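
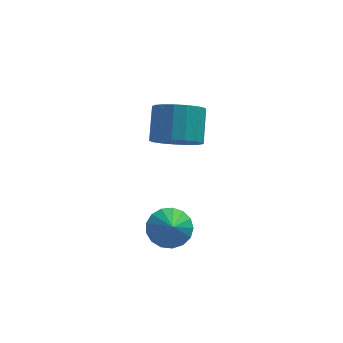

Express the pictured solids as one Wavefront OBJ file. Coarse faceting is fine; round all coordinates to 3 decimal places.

v -0.153 -3.581 -1.086
v 0.771 -3.543 -1.18
v -0.047 -4.319 -0.334
v 0.683 -3.238 -0.868
v 0.403 -3.011 -0.606
v -0.004 -2.915 -0.454
v -0.445 -2.971 -0.447
v -0.82 -3.167 -0.586
v -1.042 -3.458 -0.84
v -1.06 -3.777 -1.15
v -0.871 -4.051 -1.446
v -0.517 -4.217 -1.659
v -0.08 -4.237 -1.741
v 0.34 -4.107 -1.673
v 0.647 -3.857 -1.471
v 0.198 -2.086 2.854
v 1.232 -2.063 2.674
v 1.397 -0.891 3.765
v 0.362 -0.914 3.946
v 1.045 -1.732 2.346
v 1.21 -0.559 3.437
v 0.664 -1.481 2.134
v 0.829 -0.309 3.225
v 0.176 -1.369 2.088
v 0.341 -0.197 3.179
v -0.307 -1.422 2.217
v -0.142 -0.249 3.308
v -0.674 -1.626 2.492
v -0.509 -0.454 3.583
v -0.842 -1.936 2.85
v -0.677 -0.764 3.941
v -0.771 -2.28 3.21
v -0.606 -1.108 4.301
v -0.479 -2.58 3.487
v -0.314 -1.408 4.579
v -0.032 -2.767 3.62
v 0.133 -1.595 4.712
v 0.468 -2.798 3.578
v 0.633 -1.625 4.669
v 0.906 -2.665 3.369
v 1.071 -1.493 4.461
v 1.181 -2.4 3.043
v 1.346 -1.228 4.134
f 2 1 4
f 2 4 3
f 4 1 5
f 4 5 3
f 5 1 6
f 5 6 3
f 6 1 7
f 6 7 3
f 7 1 8
f 7 8 3
f 8 1 9
f 8 9 3
f 9 1 10
f 9 10 3
f 10 1 11
f 10 11 3
f 11 1 12
f 11 12 3
f 12 1 13
f 12 13 3
f 13 1 14
f 13 14 3
f 14 1 15
f 14 15 3
f 15 1 2
f 15 2 3
f 17 16 20
f 17 20 18
f 18 20 21
f 18 21 19
f 20 16 22
f 20 22 21
f 21 22 23
f 21 23 19
f 22 16 24
f 22 24 23
f 23 24 25
f 23 25 19
f 24 16 26
f 24 26 25
f 25 26 27
f 25 27 19
f 26 16 28
f 26 28 27
f 27 28 29
f 27 29 19
f 28 16 30
f 28 30 29
f 29 30 31
f 29 31 19
f 30 16 32
f 30 32 31
f 31 32 33
f 31 33 19
f 32 16 34
f 32 34 33
f 33 34 35
f 33 35 19
f 34 16 36
f 34 36 35
f 35 36 37
f 35 37 19
f 36 16 38
f 36 38 37
f 37 38 39
f 37 39 19
f 38 16 40
f 38 40 39
f 39 40 41
f 39 41 19
f 40 16 42
f 40 42 41
f 41 42 43
f 41 43 19
f 42 16 17
f 42 17 43
f 43 17 18
f 43 18 19



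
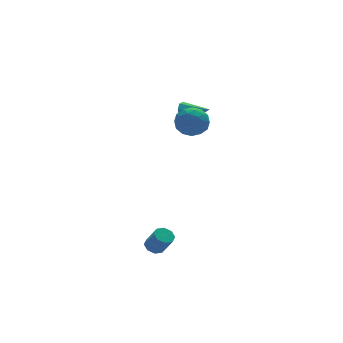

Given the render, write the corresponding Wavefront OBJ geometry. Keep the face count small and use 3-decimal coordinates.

v 0.061 0.765 2.362
v 0.891 0.635 2.725
v -0.271 -0.655 2.615
v 0.559 -0.785 2.978
v -0.057 -0.268 3.416
v 0.149 0.609 3.259
v 0.471 -0.629 2.081
v 0.677 0.248 1.924
v 1.144 -0.226 2.551
v 0.818 -0.003 3.376
v -0.198 -0.017 1.964
v -0.524 0.206 2.789
v 0.505 0.825 2.522
v 0.115 -0.845 2.818
v -0.247 -0.541 3.076
v 0.241 -0.617 3.289
v 0.069 0.809 2.836
v 0.557 0.733 3.049
v -0 0.202 3.455
v 0.063 -0.753 2.291
v 0.551 -0.829 2.504
v 0.379 0.597 2.051
v 0.867 0.521 2.264
v 0.62 -0.222 1.885
v 1.142 0.242 2.633
v 0.946 -0.593 2.781
v 0.895 -0.501 2.254
v 1.016 0.015 2.162
v 0.95 0.373 3.118
v 0.755 -0.462 3.266
v 0.393 -0.158 3.523
v 0.514 0.358 3.432
v 1.099 -0.133 3.015
v -0.135 0.442 2.074
v -0.33 -0.393 2.222
v 0.106 -0.378 1.908
v 0.227 0.138 1.817
v -0.326 0.573 2.559
v -0.522 -0.262 2.707
v -0.396 -0.035 3.178
v -0.275 0.481 3.086
v -0.479 0.113 2.325
v 1.599 3.423 1.587
v 1.991 3.53 1.029
v 2.501 2.437 2.033
v 2.128 3.814 1.38
v 2.018 3.916 1.827
v 1.711 3.787 2.162
v 1.352 3.488 2.228
v 1.108 3.159 1.994
v 1.094 2.953 1.569
v 1.316 2.968 1.152
v 1.67 3.196 0.939
v -2.546 -1.788 -4.291
v -2.052 -1.891 -4.482
v -1.799 -2.495 -3.5
v -2.294 -2.392 -3.309
v -2.067 -1.541 -4.262
v -1.814 -2.145 -3.281
v -2.363 -1.336 -4.06
v -2.11 -1.94 -3.078
v -2.766 -1.395 -3.993
v -2.514 -1.999 -3.011
v -3.041 -1.685 -4.1
v -2.788 -2.289 -3.118
v -3.026 -2.035 -4.319
v -2.773 -2.639 -3.338
v -2.73 -2.24 -4.522
v -2.477 -2.844 -3.54
v -2.326 -2.181 -4.589
v -2.074 -2.785 -3.607
f 1 38 17
f 38 12 41
f 17 41 6
f 38 41 17
f 1 17 13
f 17 6 18
f 13 18 2
f 17 18 13
f 1 13 22
f 13 2 23
f 22 23 8
f 13 23 22
f 1 22 34
f 22 8 37
f 34 37 11
f 22 37 34
f 1 34 38
f 34 11 42
f 38 42 12
f 34 42 38
f 2 18 29
f 18 6 32
f 29 32 10
f 18 32 29
f 6 41 19
f 41 12 40
f 19 40 5
f 41 40 19
f 12 42 39
f 42 11 35
f 39 35 3
f 42 35 39
f 11 37 36
f 37 8 24
f 36 24 7
f 37 24 36
f 8 23 28
f 23 2 25
f 28 25 9
f 23 25 28
f 4 30 16
f 30 10 31
f 16 31 5
f 30 31 16
f 4 16 14
f 16 5 15
f 14 15 3
f 16 15 14
f 4 14 21
f 14 3 20
f 21 20 7
f 14 20 21
f 4 21 26
f 21 7 27
f 26 27 9
f 21 27 26
f 4 26 30
f 26 9 33
f 30 33 10
f 26 33 30
f 5 31 19
f 31 10 32
f 19 32 6
f 31 32 19
f 3 15 39
f 15 5 40
f 39 40 12
f 15 40 39
f 7 20 36
f 20 3 35
f 36 35 11
f 20 35 36
f 9 27 28
f 27 7 24
f 28 24 8
f 27 24 28
f 10 33 29
f 33 9 25
f 29 25 2
f 33 25 29
f 44 43 46
f 44 46 45
f 46 43 47
f 46 47 45
f 47 43 48
f 47 48 45
f 48 43 49
f 48 49 45
f 49 43 50
f 49 50 45
f 50 43 51
f 50 51 45
f 51 43 52
f 51 52 45
f 52 43 53
f 52 53 45
f 53 43 44
f 53 44 45
f 55 54 58
f 55 58 56
f 56 58 59
f 56 59 57
f 58 54 60
f 58 60 59
f 59 60 61
f 59 61 57
f 60 54 62
f 60 62 61
f 61 62 63
f 61 63 57
f 62 54 64
f 62 64 63
f 63 64 65
f 63 65 57
f 64 54 66
f 64 66 65
f 65 66 67
f 65 67 57
f 66 54 68
f 66 68 67
f 67 68 69
f 67 69 57
f 68 54 70
f 68 70 69
f 69 70 71
f 69 71 57
f 70 54 55
f 70 55 71
f 71 55 56
f 71 56 57



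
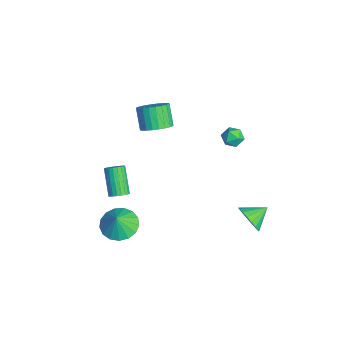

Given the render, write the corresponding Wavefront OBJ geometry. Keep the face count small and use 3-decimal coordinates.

v -0.479 2.872 2.267
v 0.091 2.642 2.125
v -0.891 2.318 1.515
v -0.321 2.088 1.373
v -0.602 1.923 1.913
v -0.347 2.265 2.378
v -0.453 2.695 1.262
v -0.198 3.037 1.727
v 0.107 2.532 1.503
v 0.015 2.055 1.906
v -0.815 2.905 1.734
v -0.907 2.428 2.137
v -3.233 -0.73 0.556
v -2.751 -0.137 0.95
v -3.585 -0.156 1.998
v -4.067 -0.75 1.604
v -2.968 0.056 0.781
v -3.802 0.037 1.83
v -3.225 0.129 0.578
v -4.059 0.11 1.627
v -3.483 0.072 0.372
v -4.317 0.052 1.42
v -3.703 -0.108 0.193
v -4.537 -0.127 1.242
v -3.852 -0.383 0.07
v -4.686 -0.402 1.119
v -3.906 -0.71 0.021
v -4.74 -0.729 1.069
v -3.858 -1.041 0.053
v -4.692 -1.06 1.102
v -3.715 -1.324 0.162
v -4.549 -1.343 1.21
v -3.498 -1.517 0.33
v -4.332 -1.536 1.379
v -3.241 -1.59 0.533
v -4.075 -1.609 1.582
v -2.983 -1.532 0.74
v -3.817 -1.552 1.788
v -2.763 -1.353 0.918
v -3.597 -1.372 1.967
v -2.614 -1.078 1.041
v -3.448 -1.097 2.09
v -2.56 -0.751 1.091
v -3.394 -0.77 2.139
v -2.608 -0.42 1.058
v -3.442 -0.439 2.107
v -0.091 -3.37 -3.833
v 0.819 -3.562 -4.227
v 0.291 -3.59 -2.847
v 0.834 -3.09 -4.128
v 0.636 -2.681 -3.961
v 0.273 -2.43 -3.765
v -0.174 -2.395 -3.584
v -0.602 -2.583 -3.461
v -0.913 -2.952 -3.422
v -1.035 -3.416 -3.478
v -0.941 -3.87 -3.616
v -0.652 -4.209 -3.803
v -0.234 -4.357 -3.997
v 0.216 -4.278 -4.153
v 0.596 -3.991 -4.237
v -0.222 -3.316 -1.481
v 0.117 -3.055 -1.169
v -0.998 -3.043 0.033
v -1.338 -3.304 -0.279
v 0.011 -2.89 -1.269
v -1.105 -2.878 -0.067
v -0.136 -2.798 -1.406
v -1.251 -2.787 -0.204
v -0.297 -2.797 -1.556
v -1.413 -2.785 -0.354
v -0.446 -2.885 -1.693
v -1.561 -2.873 -0.491
v -0.556 -3.047 -1.793
v -1.671 -3.035 -0.591
v -0.608 -3.256 -1.84
v -1.723 -3.244 -0.637
v -0.594 -3.476 -1.824
v -1.709 -3.464 -0.622
v -0.515 -3.667 -1.749
v -1.63 -3.655 -0.547
v -0.386 -3.798 -1.628
v -1.501 -3.786 -0.426
v -0.228 -3.846 -1.481
v -1.343 -3.834 -0.279
v -0.07 -3.802 -1.335
v -1.185 -3.79 -0.132
v 0.063 -3.674 -1.213
v -1.053 -3.662 -0.011
v 0.145 -3.484 -1.138
v -0.97 -3.472 0.064
v 0.165 -3.265 -1.123
v -0.951 -3.253 0.08
v 1.017 3.025 -3.828
v 1.438 2.816 -3.108
v 0.723 4.075 -3.352
v 1.708 2.987 -3.319
v 1.842 3.165 -3.63
v 1.811 3.316 -3.981
v 1.624 3.409 -4.301
v 1.316 3.426 -4.528
v 0.949 3.363 -4.616
v 0.595 3.234 -4.548
v 0.325 3.063 -4.338
v 0.191 2.885 -4.026
v 0.222 2.734 -3.676
v 0.409 2.641 -3.355
v 0.717 2.624 -3.129
v 1.084 2.687 -3.04
f 1 12 6
f 1 6 2
f 1 2 8
f 1 8 11
f 1 11 12
f 2 6 10
f 6 12 5
f 12 11 3
f 11 8 7
f 8 2 9
f 4 10 5
f 4 5 3
f 4 3 7
f 4 7 9
f 4 9 10
f 5 10 6
f 3 5 12
f 7 3 11
f 9 7 8
f 10 9 2
f 14 13 17
f 14 17 15
f 15 17 18
f 15 18 16
f 17 13 19
f 17 19 18
f 18 19 20
f 18 20 16
f 19 13 21
f 19 21 20
f 20 21 22
f 20 22 16
f 21 13 23
f 21 23 22
f 22 23 24
f 22 24 16
f 23 13 25
f 23 25 24
f 24 25 26
f 24 26 16
f 25 13 27
f 25 27 26
f 26 27 28
f 26 28 16
f 27 13 29
f 27 29 28
f 28 29 30
f 28 30 16
f 29 13 31
f 29 31 30
f 30 31 32
f 30 32 16
f 31 13 33
f 31 33 32
f 32 33 34
f 32 34 16
f 33 13 35
f 33 35 34
f 34 35 36
f 34 36 16
f 35 13 37
f 35 37 36
f 36 37 38
f 36 38 16
f 37 13 39
f 37 39 38
f 38 39 40
f 38 40 16
f 39 13 41
f 39 41 40
f 40 41 42
f 40 42 16
f 41 13 43
f 41 43 42
f 42 43 44
f 42 44 16
f 43 13 45
f 43 45 44
f 44 45 46
f 44 46 16
f 45 13 14
f 45 14 46
f 46 14 15
f 46 15 16
f 48 47 50
f 48 50 49
f 50 47 51
f 50 51 49
f 51 47 52
f 51 52 49
f 52 47 53
f 52 53 49
f 53 47 54
f 53 54 49
f 54 47 55
f 54 55 49
f 55 47 56
f 55 56 49
f 56 47 57
f 56 57 49
f 57 47 58
f 57 58 49
f 58 47 59
f 58 59 49
f 59 47 60
f 59 60 49
f 60 47 61
f 60 61 49
f 61 47 48
f 61 48 49
f 63 62 66
f 63 66 64
f 64 66 67
f 64 67 65
f 66 62 68
f 66 68 67
f 67 68 69
f 67 69 65
f 68 62 70
f 68 70 69
f 69 70 71
f 69 71 65
f 70 62 72
f 70 72 71
f 71 72 73
f 71 73 65
f 72 62 74
f 72 74 73
f 73 74 75
f 73 75 65
f 74 62 76
f 74 76 75
f 75 76 77
f 75 77 65
f 76 62 78
f 76 78 77
f 77 78 79
f 77 79 65
f 78 62 80
f 78 80 79
f 79 80 81
f 79 81 65
f 80 62 82
f 80 82 81
f 81 82 83
f 81 83 65
f 82 62 84
f 82 84 83
f 83 84 85
f 83 85 65
f 84 62 86
f 84 86 85
f 85 86 87
f 85 87 65
f 86 62 88
f 86 88 87
f 87 88 89
f 87 89 65
f 88 62 90
f 88 90 89
f 89 90 91
f 89 91 65
f 90 62 92
f 90 92 91
f 91 92 93
f 91 93 65
f 92 62 63
f 92 63 93
f 93 63 64
f 93 64 65
f 95 94 97
f 95 97 96
f 97 94 98
f 97 98 96
f 98 94 99
f 98 99 96
f 99 94 100
f 99 100 96
f 100 94 101
f 100 101 96
f 101 94 102
f 101 102 96
f 102 94 103
f 102 103 96
f 103 94 104
f 103 104 96
f 104 94 105
f 104 105 96
f 105 94 106
f 105 106 96
f 106 94 107
f 106 107 96
f 107 94 108
f 107 108 96
f 108 94 109
f 108 109 96
f 109 94 95
f 109 95 96



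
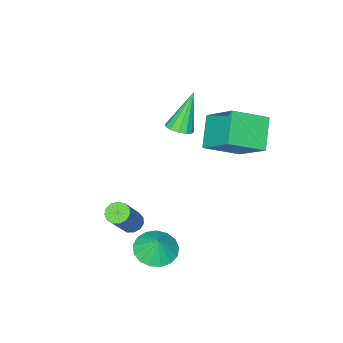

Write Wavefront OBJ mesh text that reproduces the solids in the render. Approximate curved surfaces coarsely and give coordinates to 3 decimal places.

v 3.075 -2.037 -4.136
v 3.498 -1.845 -4.484
v 4.667 -1.391 -2.812
v 4.245 -1.583 -2.464
v 3.307 -1.587 -4.42
v 4.476 -1.133 -2.748
v 3.042 -1.473 -4.266
v 4.212 -1.019 -2.594
v 2.788 -1.537 -4.071
v 3.958 -1.083 -2.399
v 2.625 -1.76 -3.896
v 3.795 -1.306 -2.225
v 2.605 -2.071 -3.798
v 3.775 -1.617 -2.126
v 2.735 -2.371 -3.807
v 3.904 -1.917 -2.135
v 2.972 -2.565 -3.92
v 4.141 -2.111 -2.248
v 3.242 -2.591 -4.102
v 4.412 -2.137 -2.43
v 3.459 -2.442 -4.295
v 4.629 -1.988 -2.623
v 3.555 -2.163 -4.437
v 4.724 -1.709 -2.765
v 3.729 0.338 -3.956
v 4.7 0.411 -4.184
v 3.931 0.742 -2.964
v 4.518 0.833 -4.319
v 4.156 1.141 -4.371
v 3.696 1.266 -4.327
v 3.243 1.178 -4.199
v 2.902 0.897 -4.015
v 2.75 0.489 -3.817
v 2.822 0.045 -3.652
v 3.102 -0.331 -3.555
v 3.526 -0.554 -3.551
v 3.996 -0.572 -3.639
v 4.405 -0.383 -3.8
v 4.659 -0.028 -3.997
v -1.141 -3.571 -0.982
v -0.588 -3.871 -0.722
v -2.119 -3.689 0.962
v -0.539 -3.494 -0.675
v -0.68 -3.142 -0.725
v -0.968 -2.926 -0.856
v -1.31 -2.914 -1.028
v -1.599 -3.112 -1.185
v -1.742 -3.455 -1.278
v -1.694 -3.835 -1.277
v -1.47 -4.131 -1.182
v -1.142 -4.25 -1.024
v -0.813 -4.153 -0.853
v -0.8 -1.417 1.44
v -0.706 0.266 2.808
v -2.325 -0.662 0.617
v -2.231 1.02 1.984
v 0.231 -0.56 0.316
v 0.325 1.122 1.683
v -1.294 0.194 -0.508
v -1.2 1.877 0.86
f 2 1 5
f 2 5 3
f 3 5 6
f 3 6 4
f 5 1 7
f 5 7 6
f 6 7 8
f 6 8 4
f 7 1 9
f 7 9 8
f 8 9 10
f 8 10 4
f 9 1 11
f 9 11 10
f 10 11 12
f 10 12 4
f 11 1 13
f 11 13 12
f 12 13 14
f 12 14 4
f 13 1 15
f 13 15 14
f 14 15 16
f 14 16 4
f 15 1 17
f 15 17 16
f 16 17 18
f 16 18 4
f 17 1 19
f 17 19 18
f 18 19 20
f 18 20 4
f 19 1 21
f 19 21 20
f 20 21 22
f 20 22 4
f 21 1 23
f 21 23 22
f 22 23 24
f 22 24 4
f 23 1 2
f 23 2 24
f 24 2 3
f 24 3 4
f 26 25 28
f 26 28 27
f 28 25 29
f 28 29 27
f 29 25 30
f 29 30 27
f 30 25 31
f 30 31 27
f 31 25 32
f 31 32 27
f 32 25 33
f 32 33 27
f 33 25 34
f 33 34 27
f 34 25 35
f 34 35 27
f 35 25 36
f 35 36 27
f 36 25 37
f 36 37 27
f 37 25 38
f 37 38 27
f 38 25 39
f 38 39 27
f 39 25 26
f 39 26 27
f 41 40 43
f 41 43 42
f 43 40 44
f 43 44 42
f 44 40 45
f 44 45 42
f 45 40 46
f 45 46 42
f 46 40 47
f 46 47 42
f 47 40 48
f 47 48 42
f 48 40 49
f 48 49 42
f 49 40 50
f 49 50 42
f 50 40 51
f 50 51 42
f 51 40 52
f 51 52 42
f 52 40 41
f 52 41 42
f 54 56 53
f 57 54 53
f 53 56 55
f 55 57 53
f 54 60 56
f 58 54 57
f 58 60 54
f 56 60 55
f 59 57 55
f 55 60 59
f 59 58 57
f 60 58 59



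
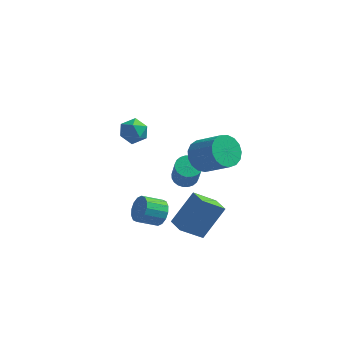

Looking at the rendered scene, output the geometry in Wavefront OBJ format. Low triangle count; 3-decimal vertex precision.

v 0.908 -3.264 -2.547
v -0.219 -3.873 -1.461
v 0.296 -2.442 -2.721
v -0.831 -3.051 -1.634
v 1.891 -2.189 -0.926
v 0.764 -2.798 0.161
v 1.279 -1.367 -1.099
v 0.152 -1.976 -0.013
v 0.629 -2.011 3.19
v 1.317 -1.478 2.719
v 2.66 -2.135 3.94
v 1.971 -2.669 4.41
v 1.156 -1.184 3.055
v 2.499 -1.842 4.275
v 0.874 -1.08 3.421
v 2.217 -1.738 4.642
v 0.536 -1.19 3.735
v 1.879 -1.847 4.955
v 0.219 -1.487 3.923
v 1.562 -2.145 5.143
v -0.004 -1.905 3.944
v 1.338 -2.562 5.164
v -0.082 -2.347 3.791
v 1.26 -3.004 5.012
v 0.002 -2.712 3.501
v 1.345 -3.369 4.722
v 0.231 -2.916 3.14
v 1.573 -3.574 4.36
v 0.55 -2.913 2.79
v 1.893 -3.571 4.011
v 0.887 -2.704 2.532
v 2.23 -3.362 3.752
v 1.166 -2.336 2.424
v 2.508 -2.994 3.644
v 1.321 -1.893 2.492
v 2.663 -2.551 3.712
v -1.1 2.87 -3.342
v -0.408 3.184 -3.339
v -0.108 2.504 -1.754
v -0.8 2.19 -1.758
v -0.57 3.399 -3.216
v -0.27 2.72 -1.631
v -0.813 3.534 -3.112
v -0.513 2.855 -1.527
v -1.099 3.568 -3.043
v -0.8 2.889 -1.458
v -1.386 3.496 -3.02
v -1.086 2.816 -1.435
v -1.629 3.328 -3.046
v -1.329 2.649 -1.461
v -1.791 3.09 -3.117
v -1.492 2.411 -1.532
v -1.849 2.819 -3.223
v -1.549 2.14 -1.638
v -1.792 2.556 -3.346
v -1.492 1.876 -1.761
v -1.63 2.34 -3.469
v -1.33 1.661 -1.884
v -1.387 2.205 -3.573
v -1.087 1.526 -1.988
v -1.1 2.171 -3.642
v -0.801 1.492 -2.057
v -0.814 2.244 -3.665
v -0.514 1.564 -2.08
v -0.571 2.411 -3.639
v -0.271 1.732 -2.054
v -0.408 2.649 -3.568
v -0.109 1.97 -1.983
v -0.351 2.92 -3.462
v -0.051 2.241 -1.877
v -3.92 3.225 1.046
v -3.492 3.376 0.276
v -4.328 1.924 0.564
v -3.9 2.075 -0.206
v -3.435 1.957 0.548
v -3.183 2.761 0.846
v -4.637 2.539 -0.006
v -4.385 3.343 0.292
v -3.935 2.952 -0.374
v -3.192 2.592 -0.032
v -4.628 2.708 0.872
v -3.885 2.348 1.214
v -1.278 -3.65 -0.377
v -0.857 -3.68 0.302
v -1.881 -4.139 0.917
v -2.302 -4.11 0.237
v -1.028 -3.303 0.299
v -2.052 -3.762 0.913
v -1.266 -3.019 0.114
v -2.291 -3.478 0.729
v -1.508 -2.904 -0.203
v -2.532 -3.364 0.412
v -1.687 -2.989 -0.566
v -2.712 -3.449 0.049
v -1.757 -3.252 -0.878
v -2.782 -3.711 -0.264
v -1.699 -3.621 -1.057
v -2.723 -4.08 -0.442
v -1.528 -3.998 -1.053
v -2.552 -4.457 -0.439
v -1.289 -4.282 -0.869
v -2.314 -4.741 -0.254
v -1.048 -4.396 -0.552
v -2.072 -4.856 0.063
v -0.868 -4.311 -0.189
v -1.893 -4.771 0.426
v -0.798 -4.049 0.124
v -1.823 -4.508 0.738
f 2 4 1
f 5 2 1
f 1 4 3
f 3 5 1
f 2 8 4
f 6 2 5
f 6 8 2
f 4 8 3
f 7 5 3
f 3 8 7
f 7 6 5
f 8 6 7
f 10 9 13
f 10 13 11
f 11 13 14
f 11 14 12
f 13 9 15
f 13 15 14
f 14 15 16
f 14 16 12
f 15 9 17
f 15 17 16
f 16 17 18
f 16 18 12
f 17 9 19
f 17 19 18
f 18 19 20
f 18 20 12
f 19 9 21
f 19 21 20
f 20 21 22
f 20 22 12
f 21 9 23
f 21 23 22
f 22 23 24
f 22 24 12
f 23 9 25
f 23 25 24
f 24 25 26
f 24 26 12
f 25 9 27
f 25 27 26
f 26 27 28
f 26 28 12
f 27 9 29
f 27 29 28
f 28 29 30
f 28 30 12
f 29 9 31
f 29 31 30
f 30 31 32
f 30 32 12
f 31 9 33
f 31 33 32
f 32 33 34
f 32 34 12
f 33 9 35
f 33 35 34
f 34 35 36
f 34 36 12
f 35 9 10
f 35 10 36
f 36 10 11
f 36 11 12
f 38 37 41
f 38 41 39
f 39 41 42
f 39 42 40
f 41 37 43
f 41 43 42
f 42 43 44
f 42 44 40
f 43 37 45
f 43 45 44
f 44 45 46
f 44 46 40
f 45 37 47
f 45 47 46
f 46 47 48
f 46 48 40
f 47 37 49
f 47 49 48
f 48 49 50
f 48 50 40
f 49 37 51
f 49 51 50
f 50 51 52
f 50 52 40
f 51 37 53
f 51 53 52
f 52 53 54
f 52 54 40
f 53 37 55
f 53 55 54
f 54 55 56
f 54 56 40
f 55 37 57
f 55 57 56
f 56 57 58
f 56 58 40
f 57 37 59
f 57 59 58
f 58 59 60
f 58 60 40
f 59 37 61
f 59 61 60
f 60 61 62
f 60 62 40
f 61 37 63
f 61 63 62
f 62 63 64
f 62 64 40
f 63 37 65
f 63 65 64
f 64 65 66
f 64 66 40
f 65 37 67
f 65 67 66
f 66 67 68
f 66 68 40
f 67 37 69
f 67 69 68
f 68 69 70
f 68 70 40
f 69 37 38
f 69 38 70
f 70 38 39
f 70 39 40
f 71 82 76
f 71 76 72
f 71 72 78
f 71 78 81
f 71 81 82
f 72 76 80
f 76 82 75
f 82 81 73
f 81 78 77
f 78 72 79
f 74 80 75
f 74 75 73
f 74 73 77
f 74 77 79
f 74 79 80
f 75 80 76
f 73 75 82
f 77 73 81
f 79 77 78
f 80 79 72
f 84 83 87
f 84 87 85
f 85 87 88
f 85 88 86
f 87 83 89
f 87 89 88
f 88 89 90
f 88 90 86
f 89 83 91
f 89 91 90
f 90 91 92
f 90 92 86
f 91 83 93
f 91 93 92
f 92 93 94
f 92 94 86
f 93 83 95
f 93 95 94
f 94 95 96
f 94 96 86
f 95 83 97
f 95 97 96
f 96 97 98
f 96 98 86
f 97 83 99
f 97 99 98
f 98 99 100
f 98 100 86
f 99 83 101
f 99 101 100
f 100 101 102
f 100 102 86
f 101 83 103
f 101 103 102
f 102 103 104
f 102 104 86
f 103 83 105
f 103 105 104
f 104 105 106
f 104 106 86
f 105 83 107
f 105 107 106
f 106 107 108
f 106 108 86
f 107 83 84
f 107 84 108
f 108 84 85
f 108 85 86



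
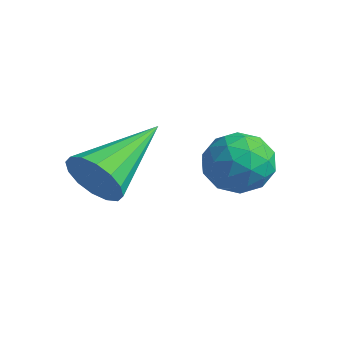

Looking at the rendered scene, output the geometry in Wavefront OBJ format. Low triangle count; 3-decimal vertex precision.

v 3.146 -0.068 -1.849
v 3.906 0.124 -1.515
v 3.214 -1.324 -1.285
v 3.974 -1.132 -0.951
v 3.272 -0.75 -0.658
v 3.229 0.026 -1.007
v 3.891 -1.226 -1.793
v 3.848 -0.45 -2.142
v 4.366 -0.592 -1.481
v 3.983 -0.298 -0.779
v 3.137 -0.902 -2.021
v 2.754 -0.608 -1.319
v 3.52 0.138 -1.731
v 3.6 -1.338 -1.069
v 3.187 -1.113 -0.896
v 3.634 -1.001 -0.7
v 3.122 0.081 -1.433
v 3.569 0.193 -1.236
v 3.196 -0.32 -0.733
v 3.551 -1.393 -1.564
v 3.998 -1.281 -1.367
v 3.486 -0.199 -2.1
v 3.933 -0.087 -1.904
v 3.924 -0.88 -2.067
v 4.237 -0.17 -1.515
v 4.277 -0.908 -1.183
v 4.228 -0.963 -1.679
v 4.203 -0.507 -1.883
v 4.012 0.003 -1.103
v 4.052 -0.735 -0.771
v 3.639 -0.511 -0.599
v 3.614 -0.054 -0.804
v 4.282 -0.418 -1.082
v 3.068 -0.465 -2.029
v 3.108 -1.203 -1.697
v 3.506 -1.146 -1.996
v 3.481 -0.689 -2.201
v 2.843 -0.292 -1.617
v 2.883 -1.03 -1.285
v 2.917 -0.693 -0.917
v 2.892 -0.237 -1.121
v 2.838 -0.782 -1.718
v 1.757 -3.061 -1.781
v 2.104 -3.254 -1.098
v 1.423 -1.039 -1.039
v 2.408 -3.117 -1.336
v 2.536 -2.965 -1.693
v 2.456 -2.838 -2.073
v 2.189 -2.772 -2.375
v 1.806 -2.783 -2.518
v 1.41 -2.868 -2.464
v 1.107 -3.006 -2.226
v 0.978 -3.158 -1.869
v 1.058 -3.284 -1.488
v 1.325 -3.351 -1.186
v 1.708 -3.34 -1.043
f 1 38 17
f 38 12 41
f 17 41 6
f 38 41 17
f 1 17 13
f 17 6 18
f 13 18 2
f 17 18 13
f 1 13 22
f 13 2 23
f 22 23 8
f 13 23 22
f 1 22 34
f 22 8 37
f 34 37 11
f 22 37 34
f 1 34 38
f 34 11 42
f 38 42 12
f 34 42 38
f 2 18 29
f 18 6 32
f 29 32 10
f 18 32 29
f 6 41 19
f 41 12 40
f 19 40 5
f 41 40 19
f 12 42 39
f 42 11 35
f 39 35 3
f 42 35 39
f 11 37 36
f 37 8 24
f 36 24 7
f 37 24 36
f 8 23 28
f 23 2 25
f 28 25 9
f 23 25 28
f 4 30 16
f 30 10 31
f 16 31 5
f 30 31 16
f 4 16 14
f 16 5 15
f 14 15 3
f 16 15 14
f 4 14 21
f 14 3 20
f 21 20 7
f 14 20 21
f 4 21 26
f 21 7 27
f 26 27 9
f 21 27 26
f 4 26 30
f 26 9 33
f 30 33 10
f 26 33 30
f 5 31 19
f 31 10 32
f 19 32 6
f 31 32 19
f 3 15 39
f 15 5 40
f 39 40 12
f 15 40 39
f 7 20 36
f 20 3 35
f 36 35 11
f 20 35 36
f 9 27 28
f 27 7 24
f 28 24 8
f 27 24 28
f 10 33 29
f 33 9 25
f 29 25 2
f 33 25 29
f 44 43 46
f 44 46 45
f 46 43 47
f 46 47 45
f 47 43 48
f 47 48 45
f 48 43 49
f 48 49 45
f 49 43 50
f 49 50 45
f 50 43 51
f 50 51 45
f 51 43 52
f 51 52 45
f 52 43 53
f 52 53 45
f 53 43 54
f 53 54 45
f 54 43 55
f 54 55 45
f 55 43 56
f 55 56 45
f 56 43 44
f 56 44 45



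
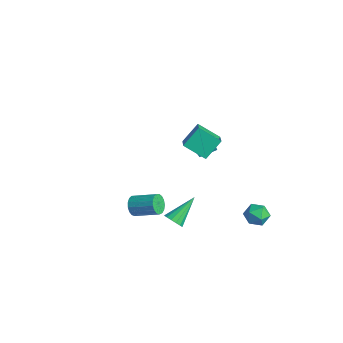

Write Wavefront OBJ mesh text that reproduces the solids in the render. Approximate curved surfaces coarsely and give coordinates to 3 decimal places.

v 1.343 -0.563 2.629
v 1.251 0.354 3.517
v 2.215 0.188 1.943
v 2.123 1.105 2.831
v 2.477 -1.185 3.389
v 2.385 -0.268 4.277
v 3.349 -0.434 2.703
v 3.257 0.483 3.591
v 2.585 2.807 -3.32
v 3.165 3.156 -3.608
v 3.315 2.144 -2.652
v 3.895 2.493 -2.94
v 3.437 2.851 -2.489
v 2.985 3.261 -2.902
v 3.495 2.039 -3.358
v 3.043 2.449 -3.771
v 3.727 2.682 -3.632
v 3.692 3.184 -3.094
v 2.788 2.116 -3.166
v 2.753 2.618 -2.628
v 1.552 -1.211 -3.227
v 1.813 -1.485 -2.787
v 1.248 0.191 -2.173
v 2.032 -1.334 -2.926
v 2.122 -1.149 -3.145
v 2.06 -0.982 -3.386
v 1.861 -0.875 -3.584
v 1.58 -0.859 -3.687
v 1.29 -0.937 -3.666
v 1.071 -1.089 -3.528
v 0.981 -1.273 -3.309
v 1.043 -1.441 -3.068
v 1.242 -1.547 -2.869
v 1.524 -1.563 -2.767
v -2.799 2.648 -2.269
v -2.982 2.28 -1.346
v -2.525 3.55 -1.854
v -2.709 3.182 -0.932
v -1.871 2.338 -2.208
v -2.055 1.97 -1.286
v -1.598 3.24 -1.794
v -1.781 2.872 -0.871
v 3.201 -4.32 0.725
v 3.562 -4.475 0.298
v 4.519 -3.655 0.808
v 4.159 -3.5 1.235
v 3.428 -4.255 0.195
v 4.385 -3.434 0.705
v 3.242 -4.049 0.214
v 4.199 -3.229 0.724
v 3.047 -3.906 0.349
v 4.004 -3.086 0.859
v 2.887 -3.858 0.571
v 3.844 -3.037 1.081
v 2.799 -3.915 0.828
v 3.757 -3.095 1.338
v 2.804 -4.065 1.062
v 3.761 -3.245 1.572
v 2.899 -4.274 1.218
v 3.856 -3.454 1.728
v 3.064 -4.493 1.261
v 4.021 -3.673 1.771
v 3.26 -4.673 1.182
v 4.217 -3.852 1.692
v 3.443 -4.772 0.998
v 4.4 -3.951 1.508
v 3.57 -4.767 0.751
v 4.528 -3.947 1.261
v 3.613 -4.66 0.498
v 4.571 -3.84 1.008
f 2 4 1
f 5 2 1
f 1 4 3
f 3 5 1
f 2 8 4
f 6 2 5
f 6 8 2
f 4 8 3
f 7 5 3
f 3 8 7
f 7 6 5
f 8 6 7
f 9 20 14
f 9 14 10
f 9 10 16
f 9 16 19
f 9 19 20
f 10 14 18
f 14 20 13
f 20 19 11
f 19 16 15
f 16 10 17
f 12 18 13
f 12 13 11
f 12 11 15
f 12 15 17
f 12 17 18
f 13 18 14
f 11 13 20
f 15 11 19
f 17 15 16
f 18 17 10
f 22 21 24
f 22 24 23
f 24 21 25
f 24 25 23
f 25 21 26
f 25 26 23
f 26 21 27
f 26 27 23
f 27 21 28
f 27 28 23
f 28 21 29
f 28 29 23
f 29 21 30
f 29 30 23
f 30 21 31
f 30 31 23
f 31 21 32
f 31 32 23
f 32 21 33
f 32 33 23
f 33 21 34
f 33 34 23
f 34 21 22
f 34 22 23
f 36 38 35
f 39 36 35
f 35 38 37
f 37 39 35
f 36 42 38
f 40 36 39
f 40 42 36
f 38 42 37
f 41 39 37
f 37 42 41
f 41 40 39
f 42 40 41
f 44 43 47
f 44 47 45
f 45 47 48
f 45 48 46
f 47 43 49
f 47 49 48
f 48 49 50
f 48 50 46
f 49 43 51
f 49 51 50
f 50 51 52
f 50 52 46
f 51 43 53
f 51 53 52
f 52 53 54
f 52 54 46
f 53 43 55
f 53 55 54
f 54 55 56
f 54 56 46
f 55 43 57
f 55 57 56
f 56 57 58
f 56 58 46
f 57 43 59
f 57 59 58
f 58 59 60
f 58 60 46
f 59 43 61
f 59 61 60
f 60 61 62
f 60 62 46
f 61 43 63
f 61 63 62
f 62 63 64
f 62 64 46
f 63 43 65
f 63 65 64
f 64 65 66
f 64 66 46
f 65 43 67
f 65 67 66
f 66 67 68
f 66 68 46
f 67 43 69
f 67 69 68
f 68 69 70
f 68 70 46
f 69 43 44
f 69 44 70
f 70 44 45
f 70 45 46



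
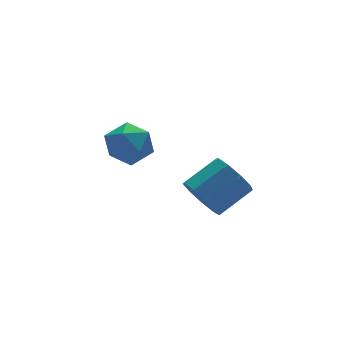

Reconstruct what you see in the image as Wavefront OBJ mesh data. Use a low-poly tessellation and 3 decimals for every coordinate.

v 1.245 2.665 1.823
v 2.313 2.678 2.32
v 1.867 1.422 0.52
v 2.935 1.435 1.017
v 2.027 0.944 1.584
v 1.642 1.712 2.389
v 2.538 2.388 0.451
v 2.153 3.156 1.256
v 3.111 2.507 1.472
v 2.796 1.614 2.173
v 1.384 2.486 0.667
v 1.069 1.593 1.368
v 2.936 -2.635 0.619
v 3.383 -3.356 -0.066
v 4.972 -3.245 0.857
v 4.524 -2.525 1.541
v 3.484 -2.663 -0.323
v 5.073 -2.553 0.6
v 3.329 -1.957 -0.139
v 4.917 -1.847 0.783
v 2.989 -1.569 0.399
v 4.578 -1.458 1.321
v 2.625 -1.679 1.04
v 4.213 -1.569 1.962
v 2.406 -2.237 1.484
v 3.994 -2.127 2.406
v 2.435 -2.981 1.523
v 4.023 -2.871 2.445
v 2.698 -3.563 1.139
v 4.287 -3.453 2.061
v 3.073 -3.711 0.512
v 4.661 -3.601 1.434
f 1 12 6
f 1 6 2
f 1 2 8
f 1 8 11
f 1 11 12
f 2 6 10
f 6 12 5
f 12 11 3
f 11 8 7
f 8 2 9
f 4 10 5
f 4 5 3
f 4 3 7
f 4 7 9
f 4 9 10
f 5 10 6
f 3 5 12
f 7 3 11
f 9 7 8
f 10 9 2
f 14 13 17
f 14 17 15
f 15 17 18
f 15 18 16
f 17 13 19
f 17 19 18
f 18 19 20
f 18 20 16
f 19 13 21
f 19 21 20
f 20 21 22
f 20 22 16
f 21 13 23
f 21 23 22
f 22 23 24
f 22 24 16
f 23 13 25
f 23 25 24
f 24 25 26
f 24 26 16
f 25 13 27
f 25 27 26
f 26 27 28
f 26 28 16
f 27 13 29
f 27 29 28
f 28 29 30
f 28 30 16
f 29 13 31
f 29 31 30
f 30 31 32
f 30 32 16
f 31 13 14
f 31 14 32
f 32 14 15
f 32 15 16



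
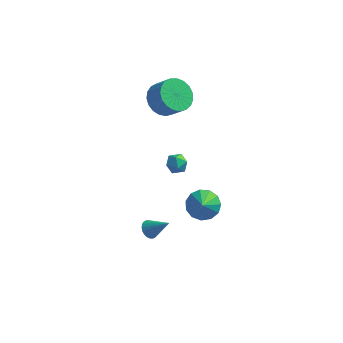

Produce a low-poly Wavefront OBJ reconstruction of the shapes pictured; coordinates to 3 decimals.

v -0.086 3.666 1.449
v 0.666 4.02 0.892
v 1.457 3.728 1.774
v 0.706 3.374 2.331
v 0.551 4.357 1.106
v 1.342 4.065 1.988
v 0.326 4.575 1.38
v 1.117 4.283 2.262
v 0.03 4.635 1.666
v 0.821 4.343 2.548
v -0.286 4.528 1.914
v 0.505 4.237 2.796
v -0.567 4.272 2.082
v 0.224 3.98 2.964
v -0.765 3.911 2.14
v 0.026 3.62 3.022
v -0.846 3.508 2.079
v -0.055 3.216 2.961
v -0.795 3.132 1.909
v -0.004 2.84 2.791
v -0.621 2.848 1.66
v 0.17 2.556 2.541
v -0.355 2.706 1.374
v 0.436 2.414 2.255
v -0.042 2.73 1.101
v 0.749 2.438 1.982
v 0.263 2.915 0.888
v 1.054 2.623 1.77
v 0.508 3.23 0.772
v 1.299 2.939 1.654
v 0.651 3.621 0.774
v 1.442 3.329 1.655
v 0.972 -3.112 -2.15
v 1.306 -2.878 -2.488
v 1.968 -3.208 -1.23
v 1.23 -2.714 -2.388
v 1.114 -2.611 -2.251
v 0.976 -2.584 -2.099
v 0.838 -2.637 -1.955
v 0.72 -2.763 -1.84
v 0.64 -2.941 -1.773
v 0.611 -3.146 -1.763
v 0.637 -3.345 -1.812
v 0.714 -3.509 -1.912
v 0.83 -3.612 -2.049
v 0.967 -3.639 -2.201
v 1.105 -3.586 -2.345
v 1.223 -3.461 -2.459
v 1.303 -3.282 -2.527
v 1.332 -3.077 -2.537
v 2.738 0.653 -3.732
v 3.611 0.868 -3.683
v 2.902 -0.233 -2.768
v 3.37 1.175 -3.359
v 2.928 1.317 -3.154
v 2.426 1.248 -3.133
v 2.023 0.99 -3.302
v 1.848 0.625 -3.607
v 1.955 0.27 -3.952
v 2.31 0.036 -4.228
v 2.802 -0.002 -4.346
v 3.274 0.168 -4.269
v 3.575 0.492 -4.022
v 1.039 2.998 -2.241
v 1.458 2.501 -2.282
v 0.382 2.499 -2.898
v 0.801 2.002 -2.939
v 0.482 2.114 -2.382
v 0.888 2.422 -1.976
v 0.952 2.578 -3.204
v 1.358 2.886 -2.798
v 1.404 2.241 -2.877
v 1.114 1.954 -2.369
v 0.726 3.046 -2.811
v 0.436 2.759 -2.303
f 2 1 5
f 2 5 3
f 3 5 6
f 3 6 4
f 5 1 7
f 5 7 6
f 6 7 8
f 6 8 4
f 7 1 9
f 7 9 8
f 8 9 10
f 8 10 4
f 9 1 11
f 9 11 10
f 10 11 12
f 10 12 4
f 11 1 13
f 11 13 12
f 12 13 14
f 12 14 4
f 13 1 15
f 13 15 14
f 14 15 16
f 14 16 4
f 15 1 17
f 15 17 16
f 16 17 18
f 16 18 4
f 17 1 19
f 17 19 18
f 18 19 20
f 18 20 4
f 19 1 21
f 19 21 20
f 20 21 22
f 20 22 4
f 21 1 23
f 21 23 22
f 22 23 24
f 22 24 4
f 23 1 25
f 23 25 24
f 24 25 26
f 24 26 4
f 25 1 27
f 25 27 26
f 26 27 28
f 26 28 4
f 27 1 29
f 27 29 28
f 28 29 30
f 28 30 4
f 29 1 31
f 29 31 30
f 30 31 32
f 30 32 4
f 31 1 2
f 31 2 32
f 32 2 3
f 32 3 4
f 34 33 36
f 34 36 35
f 36 33 37
f 36 37 35
f 37 33 38
f 37 38 35
f 38 33 39
f 38 39 35
f 39 33 40
f 39 40 35
f 40 33 41
f 40 41 35
f 41 33 42
f 41 42 35
f 42 33 43
f 42 43 35
f 43 33 44
f 43 44 35
f 44 33 45
f 44 45 35
f 45 33 46
f 45 46 35
f 46 33 47
f 46 47 35
f 47 33 48
f 47 48 35
f 48 33 49
f 48 49 35
f 49 33 50
f 49 50 35
f 50 33 34
f 50 34 35
f 52 51 54
f 52 54 53
f 54 51 55
f 54 55 53
f 55 51 56
f 55 56 53
f 56 51 57
f 56 57 53
f 57 51 58
f 57 58 53
f 58 51 59
f 58 59 53
f 59 51 60
f 59 60 53
f 60 51 61
f 60 61 53
f 61 51 62
f 61 62 53
f 62 51 63
f 62 63 53
f 63 51 52
f 63 52 53
f 64 75 69
f 64 69 65
f 64 65 71
f 64 71 74
f 64 74 75
f 65 69 73
f 69 75 68
f 75 74 66
f 74 71 70
f 71 65 72
f 67 73 68
f 67 68 66
f 67 66 70
f 67 70 72
f 67 72 73
f 68 73 69
f 66 68 75
f 70 66 74
f 72 70 71
f 73 72 65



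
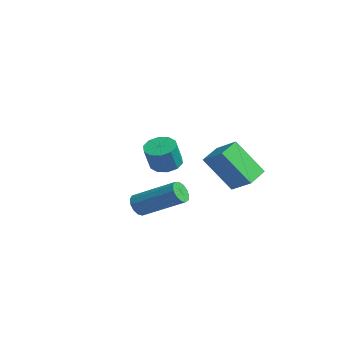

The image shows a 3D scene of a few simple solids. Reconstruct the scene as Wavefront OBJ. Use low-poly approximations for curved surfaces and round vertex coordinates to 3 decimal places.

v 0.803 1.51 4.043
v 1.778 1.877 4.659
v 1.434 2.495 2.458
v 2.409 2.862 3.073
v 1.351 0.618 3.707
v 2.326 0.985 4.322
v 1.982 1.603 2.121
v 2.957 1.97 2.737
v 1.834 -2.434 1.85
v 2.133 -2.388 1.391
v 3.445 -1.139 2.371
v 3.146 -1.186 2.83
v 1.923 -2.16 1.381
v 3.236 -0.912 2.362
v 1.685 -2.02 1.521
v 2.997 -0.771 2.501
v 1.494 -2.01 1.765
v 2.806 -0.762 2.745
v 1.411 -2.136 2.036
v 2.723 -0.887 3.016
v 1.462 -2.356 2.248
v 2.775 -1.107 3.228
v 1.631 -2.601 2.333
v 2.944 -1.352 3.314
v 1.865 -2.793 2.265
v 3.177 -1.544 3.246
v 2.089 -2.872 2.066
v 3.401 -1.623 3.046
v 2.231 -2.811 1.797
v 3.544 -1.562 2.778
v 2.248 -2.631 1.546
v 3.56 -1.382 2.526
v -2.558 0.805 2.254
v -1.932 0.578 1.956
v -1.555 0.108 3.108
v -2.182 0.335 3.406
v -1.87 0.999 2.108
v -1.493 0.529 3.26
v -2.071 1.345 2.315
v -1.694 0.875 3.467
v -2.459 1.485 2.499
v -2.082 1.015 3.651
v -2.884 1.366 2.59
v -2.507 0.895 3.741
v -3.185 1.032 2.552
v -2.808 0.562 3.704
v -3.247 0.611 2.4
v -2.87 0.141 3.552
v -3.046 0.265 2.193
v -2.669 -0.205 3.345
v -2.658 0.125 2.009
v -2.281 -0.345 3.161
v -2.233 0.245 1.919
v -1.856 -0.226 3.07
f 2 4 1
f 5 2 1
f 1 4 3
f 3 5 1
f 2 8 4
f 6 2 5
f 6 8 2
f 4 8 3
f 7 5 3
f 3 8 7
f 7 6 5
f 8 6 7
f 10 9 13
f 10 13 11
f 11 13 14
f 11 14 12
f 13 9 15
f 13 15 14
f 14 15 16
f 14 16 12
f 15 9 17
f 15 17 16
f 16 17 18
f 16 18 12
f 17 9 19
f 17 19 18
f 18 19 20
f 18 20 12
f 19 9 21
f 19 21 20
f 20 21 22
f 20 22 12
f 21 9 23
f 21 23 22
f 22 23 24
f 22 24 12
f 23 9 25
f 23 25 24
f 24 25 26
f 24 26 12
f 25 9 27
f 25 27 26
f 26 27 28
f 26 28 12
f 27 9 29
f 27 29 28
f 28 29 30
f 28 30 12
f 29 9 31
f 29 31 30
f 30 31 32
f 30 32 12
f 31 9 10
f 31 10 32
f 32 10 11
f 32 11 12
f 34 33 37
f 34 37 35
f 35 37 38
f 35 38 36
f 37 33 39
f 37 39 38
f 38 39 40
f 38 40 36
f 39 33 41
f 39 41 40
f 40 41 42
f 40 42 36
f 41 33 43
f 41 43 42
f 42 43 44
f 42 44 36
f 43 33 45
f 43 45 44
f 44 45 46
f 44 46 36
f 45 33 47
f 45 47 46
f 46 47 48
f 46 48 36
f 47 33 49
f 47 49 48
f 48 49 50
f 48 50 36
f 49 33 51
f 49 51 50
f 50 51 52
f 50 52 36
f 51 33 53
f 51 53 52
f 52 53 54
f 52 54 36
f 53 33 34
f 53 34 54
f 54 34 35
f 54 35 36



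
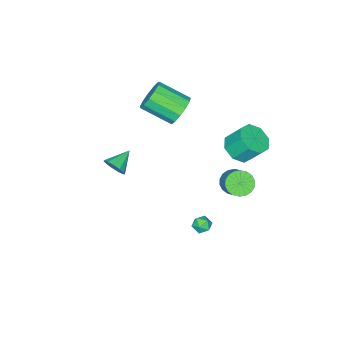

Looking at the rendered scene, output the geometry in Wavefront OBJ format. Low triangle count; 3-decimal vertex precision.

v -3.018 -2.595 0.648
v -2.463 -2.861 -0.215
v -1.728 -4.59 0.788
v -2.282 -4.325 1.652
v -2.104 -2.516 0.116
v -1.369 -4.245 1.119
v -2.036 -2.197 0.616
v -1.301 -3.926 1.619
v -2.279 -2.004 1.126
v -1.544 -3.733 2.13
v -2.757 -1.999 1.485
v -2.022 -3.728 2.488
v -3.317 -2.183 1.578
v -2.582 -3.912 2.581
v -3.782 -2.499 1.376
v -3.047 -4.228 2.379
v -4.005 -2.845 0.943
v -3.27 -4.574 1.946
v -3.914 -3.111 0.416
v -3.179 -4.84 1.419
v -3.538 -3.214 -0.037
v -2.803 -4.943 0.967
v -2.997 -3.121 -0.272
v -2.262 -4.85 0.731
v 1.244 3.01 -3.69
v 1.628 2.621 -3.374
v 0.652 2.219 -3.946
v 1.036 1.83 -3.63
v 0.68 2.246 -3.316
v 1.046 2.735 -3.158
v 1.234 2.105 -4.162
v 1.6 2.594 -4.004
v 1.621 2.062 -3.665
v 1.279 2.149 -3.143
v 1.001 2.691 -4.177
v 0.659 2.778 -3.655
v 4.462 -1.063 1.972
v 4.776 -0.805 2.579
v 3.238 -1.017 2.588
v 4.675 -0.477 2.352
v 4.506 -0.335 2.005
v 4.322 -0.424 1.648
v 4.184 -0.716 1.394
v 4.133 -1.118 1.323
v 4.187 -1.502 1.458
v 4.328 -1.748 1.757
v 4.511 -1.775 2.124
v 4.679 -1.577 2.443
v 4.778 -1.215 2.612
v -3.542 1.011 -4.26
v -3.067 1.373 -4.906
v -2.242 2.431 -3.706
v -2.718 2.069 -3.06
v -3.383 1.603 -4.891
v -2.559 2.661 -3.691
v -3.731 1.716 -4.752
v -2.907 2.774 -3.551
v -4.042 1.689 -4.515
v -3.217 2.747 -3.314
v -4.254 1.528 -4.227
v -3.429 2.586 -3.027
v -4.324 1.265 -3.946
v -3.5 2.322 -2.746
v -4.24 0.951 -3.728
v -3.416 2.008 -2.527
v -4.018 0.649 -3.614
v -3.193 1.707 -2.414
v -3.701 0.419 -3.629
v -2.877 1.477 -2.429
v -3.353 0.306 -3.769
v -2.529 1.364 -2.568
v -3.043 0.333 -4.006
v -2.218 1.391 -2.805
v -2.831 0.494 -4.293
v -2.006 1.552 -3.093
v -2.76 0.758 -4.574
v -1.936 1.815 -3.374
v -2.844 1.072 -4.793
v -2.02 2.129 -3.592
v -1.493 2.836 1.691
v -0.989 3.629 1.246
v -1.303 4.478 2.404
v -1.807 3.684 2.849
v -1.76 3.61 1.051
v -2.074 4.459 2.209
v -2.375 3.138 1.23
v -2.689 3.986 2.389
v -2.473 2.488 1.68
v -2.787 3.337 2.838
v -1.997 2.042 2.136
v -2.311 2.891 3.294
v -1.226 2.061 2.331
v -1.54 2.91 3.489
v -0.611 2.534 2.151
v -0.925 3.382 3.31
v -0.513 3.183 1.702
v -0.827 4.032 2.86
f 2 1 5
f 2 5 3
f 3 5 6
f 3 6 4
f 5 1 7
f 5 7 6
f 6 7 8
f 6 8 4
f 7 1 9
f 7 9 8
f 8 9 10
f 8 10 4
f 9 1 11
f 9 11 10
f 10 11 12
f 10 12 4
f 11 1 13
f 11 13 12
f 12 13 14
f 12 14 4
f 13 1 15
f 13 15 14
f 14 15 16
f 14 16 4
f 15 1 17
f 15 17 16
f 16 17 18
f 16 18 4
f 17 1 19
f 17 19 18
f 18 19 20
f 18 20 4
f 19 1 21
f 19 21 20
f 20 21 22
f 20 22 4
f 21 1 23
f 21 23 22
f 22 23 24
f 22 24 4
f 23 1 2
f 23 2 24
f 24 2 3
f 24 3 4
f 25 36 30
f 25 30 26
f 25 26 32
f 25 32 35
f 25 35 36
f 26 30 34
f 30 36 29
f 36 35 27
f 35 32 31
f 32 26 33
f 28 34 29
f 28 29 27
f 28 27 31
f 28 31 33
f 28 33 34
f 29 34 30
f 27 29 36
f 31 27 35
f 33 31 32
f 34 33 26
f 38 37 40
f 38 40 39
f 40 37 41
f 40 41 39
f 41 37 42
f 41 42 39
f 42 37 43
f 42 43 39
f 43 37 44
f 43 44 39
f 44 37 45
f 44 45 39
f 45 37 46
f 45 46 39
f 46 37 47
f 46 47 39
f 47 37 48
f 47 48 39
f 48 37 49
f 48 49 39
f 49 37 38
f 49 38 39
f 51 50 54
f 51 54 52
f 52 54 55
f 52 55 53
f 54 50 56
f 54 56 55
f 55 56 57
f 55 57 53
f 56 50 58
f 56 58 57
f 57 58 59
f 57 59 53
f 58 50 60
f 58 60 59
f 59 60 61
f 59 61 53
f 60 50 62
f 60 62 61
f 61 62 63
f 61 63 53
f 62 50 64
f 62 64 63
f 63 64 65
f 63 65 53
f 64 50 66
f 64 66 65
f 65 66 67
f 65 67 53
f 66 50 68
f 66 68 67
f 67 68 69
f 67 69 53
f 68 50 70
f 68 70 69
f 69 70 71
f 69 71 53
f 70 50 72
f 70 72 71
f 71 72 73
f 71 73 53
f 72 50 74
f 72 74 73
f 73 74 75
f 73 75 53
f 74 50 76
f 74 76 75
f 75 76 77
f 75 77 53
f 76 50 78
f 76 78 77
f 77 78 79
f 77 79 53
f 78 50 51
f 78 51 79
f 79 51 52
f 79 52 53
f 81 80 84
f 81 84 82
f 82 84 85
f 82 85 83
f 84 80 86
f 84 86 85
f 85 86 87
f 85 87 83
f 86 80 88
f 86 88 87
f 87 88 89
f 87 89 83
f 88 80 90
f 88 90 89
f 89 90 91
f 89 91 83
f 90 80 92
f 90 92 91
f 91 92 93
f 91 93 83
f 92 80 94
f 92 94 93
f 93 94 95
f 93 95 83
f 94 80 96
f 94 96 95
f 95 96 97
f 95 97 83
f 96 80 81
f 96 81 97
f 97 81 82
f 97 82 83



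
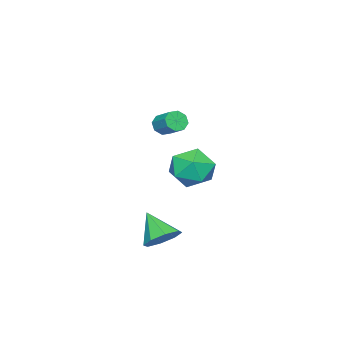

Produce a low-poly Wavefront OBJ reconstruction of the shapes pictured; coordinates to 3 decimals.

v -1.049 -3.127 1.578
v -0.654 -3.392 1.763
v -0.337 -2.577 2.248
v -0.731 -2.313 2.062
v -0.572 -3.221 1.422
v -0.255 -2.406 1.907
v -0.769 -2.995 1.172
v -0.452 -2.18 1.657
v -1.13 -2.847 1.159
v -0.813 -2.032 1.644
v -1.443 -2.863 1.392
v -1.126 -2.048 1.877
v -1.525 -3.034 1.733
v -1.208 -2.219 2.218
v -1.328 -3.26 1.983
v -1.011 -2.445 2.468
v -0.967 -3.408 1.996
v -0.65 -2.593 2.481
v 0.904 -1.83 -3.394
v 1.669 -1.847 -3.161
v 0.576 -2.79 -2.386
v 1.343 -1.423 -2.863
v 0.759 -1.237 -2.876
v 0.261 -1.399 -3.192
v 0.138 -1.813 -3.626
v 0.465 -2.237 -3.924
v 1.048 -2.422 -3.912
v 1.547 -2.261 -3.595
v -3.814 -2.546 -1.357
v -2.902 -3.011 -1.039
v -4.178 -3.929 -2.341
v -3.266 -4.394 -2.023
v -4.071 -4.262 -1.327
v -3.846 -3.407 -0.719
v -3.234 -3.533 -2.661
v -3.009 -2.678 -2.053
v -2.543 -3.622 -1.845
v -3.061 -4.072 -1.02
v -4.019 -2.868 -2.36
v -4.537 -3.318 -1.535
f 2 1 5
f 2 5 3
f 3 5 6
f 3 6 4
f 5 1 7
f 5 7 6
f 6 7 8
f 6 8 4
f 7 1 9
f 7 9 8
f 8 9 10
f 8 10 4
f 9 1 11
f 9 11 10
f 10 11 12
f 10 12 4
f 11 1 13
f 11 13 12
f 12 13 14
f 12 14 4
f 13 1 15
f 13 15 14
f 14 15 16
f 14 16 4
f 15 1 17
f 15 17 16
f 16 17 18
f 16 18 4
f 17 1 2
f 17 2 18
f 18 2 3
f 18 3 4
f 20 19 22
f 20 22 21
f 22 19 23
f 22 23 21
f 23 19 24
f 23 24 21
f 24 19 25
f 24 25 21
f 25 19 26
f 25 26 21
f 26 19 27
f 26 27 21
f 27 19 28
f 27 28 21
f 28 19 20
f 28 20 21
f 29 40 34
f 29 34 30
f 29 30 36
f 29 36 39
f 29 39 40
f 30 34 38
f 34 40 33
f 40 39 31
f 39 36 35
f 36 30 37
f 32 38 33
f 32 33 31
f 32 31 35
f 32 35 37
f 32 37 38
f 33 38 34
f 31 33 40
f 35 31 39
f 37 35 36
f 38 37 30



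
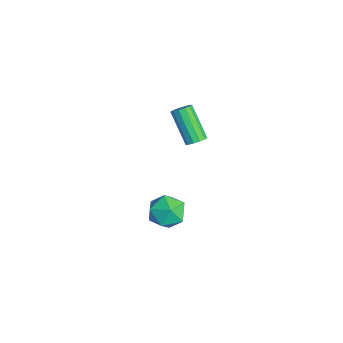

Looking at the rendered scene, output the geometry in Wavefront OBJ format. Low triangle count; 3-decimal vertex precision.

v 3.419 0.091 -2.515
v 4.326 -0.137 -2.164
v 2.834 -1.283 -1.896
v 3.741 -1.511 -1.545
v 3.229 -0.75 -1.148
v 3.59 0.099 -1.531
v 3.57 -1.519 -2.529
v 3.931 -0.67 -2.912
v 4.419 -1.132 -2.173
v 4.208 -0.657 -1.319
v 2.952 -0.763 -2.741
v 2.741 -0.288 -1.887
v 3.539 0.639 2.804
v 3.785 0.966 3.108
v 2.648 0.528 4.5
v 2.401 0.201 4.196
v 3.574 1.115 2.983
v 2.437 0.677 4.375
v 3.352 1.113 2.801
v 2.214 0.676 4.193
v 3.189 0.961 2.62
v 2.052 0.523 4.011
v 3.137 0.706 2.497
v 2 0.268 3.889
v 3.213 0.43 2.472
v 2.075 -0.008 3.864
v 3.392 0.22 2.552
v 2.255 -0.218 3.944
v 3.618 0.143 2.713
v 2.48 -0.294 4.105
v 3.818 0.224 2.902
v 2.681 -0.214 4.294
v 3.93 0.436 3.06
v 2.793 -0.002 4.452
v 3.918 0.713 3.137
v 2.781 0.275 4.529
f 1 12 6
f 1 6 2
f 1 2 8
f 1 8 11
f 1 11 12
f 2 6 10
f 6 12 5
f 12 11 3
f 11 8 7
f 8 2 9
f 4 10 5
f 4 5 3
f 4 3 7
f 4 7 9
f 4 9 10
f 5 10 6
f 3 5 12
f 7 3 11
f 9 7 8
f 10 9 2
f 14 13 17
f 14 17 15
f 15 17 18
f 15 18 16
f 17 13 19
f 17 19 18
f 18 19 20
f 18 20 16
f 19 13 21
f 19 21 20
f 20 21 22
f 20 22 16
f 21 13 23
f 21 23 22
f 22 23 24
f 22 24 16
f 23 13 25
f 23 25 24
f 24 25 26
f 24 26 16
f 25 13 27
f 25 27 26
f 26 27 28
f 26 28 16
f 27 13 29
f 27 29 28
f 28 29 30
f 28 30 16
f 29 13 31
f 29 31 30
f 30 31 32
f 30 32 16
f 31 13 33
f 31 33 32
f 32 33 34
f 32 34 16
f 33 13 35
f 33 35 34
f 34 35 36
f 34 36 16
f 35 13 14
f 35 14 36
f 36 14 15
f 36 15 16



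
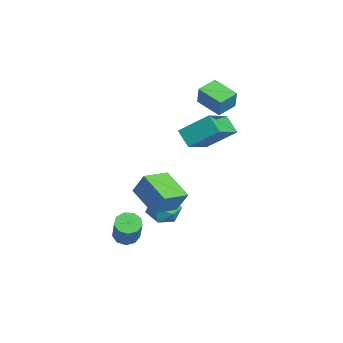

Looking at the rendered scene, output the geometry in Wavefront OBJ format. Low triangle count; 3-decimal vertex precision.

v 3.363 -2.765 0.69
v 3.671 -2.273 1.808
v 2.552 -1.543 0.375
v 2.86 -1.05 1.493
v 4.82 -1.99 -0.053
v 5.128 -1.497 1.065
v 4.009 -0.767 -0.368
v 4.317 -0.275 0.75
v -2.285 1.14 3.509
v -1.829 1.139 4.608
v -2.922 2.048 3.773
v -2.466 2.047 4.872
v -1.174 2.053 3.048
v -0.718 2.052 4.147
v -1.811 2.961 3.312
v -1.355 2.96 4.411
v 3.095 -3.057 -2.455
v 3.545 -2.696 -2.797
v 4.714 -2.722 -1.286
v 4.265 -3.083 -0.945
v 3.259 -2.418 -2.571
v 4.428 -2.444 -1.061
v 2.897 -2.439 -2.291
v 4.066 -2.465 -0.781
v 2.628 -2.749 -2.088
v 3.797 -2.775 -0.577
v 2.577 -3.203 -2.056
v 3.746 -3.229 -0.546
v 2.769 -3.589 -2.212
v 3.938 -3.615 -0.702
v 3.114 -3.726 -2.481
v 4.283 -3.752 -0.971
v 3.45 -3.55 -2.738
v 4.619 -3.576 -1.228
v 3.62 -3.143 -2.863
v 4.789 -3.169 -1.353
v 1.05 -0.467 -3.042
v 1.532 -0.581 -2.224
v -0.112 -1.319 -2.476
v 0.37 -1.433 -1.658
v 0.02 -0.574 -1.891
v 0.739 -0.047 -2.241
v 0.681 -1.853 -2.459
v 1.4 -1.326 -2.809
v 1.305 -1.438 -1.864
v 0.896 -0.647 -1.512
v 0.524 -1.253 -3.188
v 0.115 -0.462 -2.836
v 1.208 -0.317 3.388
v 1.58 1.108 4.509
v -0.312 0.803 2.469
v 0.06 2.228 3.589
v 1.94 0.072 2.651
v 2.312 1.497 3.771
v 0.42 1.192 1.731
v 0.792 2.617 2.852
f 2 4 1
f 5 2 1
f 1 4 3
f 3 5 1
f 2 8 4
f 6 2 5
f 6 8 2
f 4 8 3
f 7 5 3
f 3 8 7
f 7 6 5
f 8 6 7
f 10 12 9
f 13 10 9
f 9 12 11
f 11 13 9
f 10 16 12
f 14 10 13
f 14 16 10
f 12 16 11
f 15 13 11
f 11 16 15
f 15 14 13
f 16 14 15
f 18 17 21
f 18 21 19
f 19 21 22
f 19 22 20
f 21 17 23
f 21 23 22
f 22 23 24
f 22 24 20
f 23 17 25
f 23 25 24
f 24 25 26
f 24 26 20
f 25 17 27
f 25 27 26
f 26 27 28
f 26 28 20
f 27 17 29
f 27 29 28
f 28 29 30
f 28 30 20
f 29 17 31
f 29 31 30
f 30 31 32
f 30 32 20
f 31 17 33
f 31 33 32
f 32 33 34
f 32 34 20
f 33 17 35
f 33 35 34
f 34 35 36
f 34 36 20
f 35 17 18
f 35 18 36
f 36 18 19
f 36 19 20
f 37 48 42
f 37 42 38
f 37 38 44
f 37 44 47
f 37 47 48
f 38 42 46
f 42 48 41
f 48 47 39
f 47 44 43
f 44 38 45
f 40 46 41
f 40 41 39
f 40 39 43
f 40 43 45
f 40 45 46
f 41 46 42
f 39 41 48
f 43 39 47
f 45 43 44
f 46 45 38
f 50 52 49
f 53 50 49
f 49 52 51
f 51 53 49
f 50 56 52
f 54 50 53
f 54 56 50
f 52 56 51
f 55 53 51
f 51 56 55
f 55 54 53
f 56 54 55



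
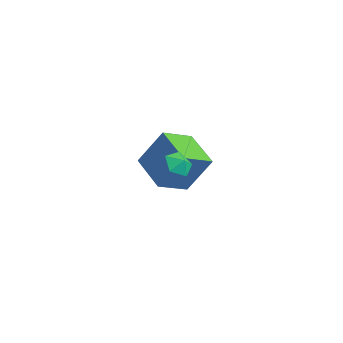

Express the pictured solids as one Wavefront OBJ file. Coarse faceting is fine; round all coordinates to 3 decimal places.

v 0.504 -0.585 2.647
v 0.964 -0.021 2.977
v 1.456 -0.879 1.823
v 1.916 -0.315 2.153
v 1.734 -0.974 2.566
v 1.146 -0.792 3.075
v 1.274 -0.108 1.725
v 0.686 0.074 2.234
v 1.44 0.274 2.407
v 1.724 -0.261 2.927
v 0.696 -0.639 1.873
v 0.98 -1.174 2.393
v -3.033 3.103 -2.275
v -2.994 1.596 -1.555
v -4.924 3.33 -1.696
v -4.885 1.823 -0.976
v -2.395 3.957 -0.524
v -2.356 2.45 0.196
v -4.286 4.184 0.055
v -4.247 2.677 0.775
f 1 12 6
f 1 6 2
f 1 2 8
f 1 8 11
f 1 11 12
f 2 6 10
f 6 12 5
f 12 11 3
f 11 8 7
f 8 2 9
f 4 10 5
f 4 5 3
f 4 3 7
f 4 7 9
f 4 9 10
f 5 10 6
f 3 5 12
f 7 3 11
f 9 7 8
f 10 9 2
f 14 16 13
f 17 14 13
f 13 16 15
f 15 17 13
f 14 20 16
f 18 14 17
f 18 20 14
f 16 20 15
f 19 17 15
f 15 20 19
f 19 18 17
f 20 18 19



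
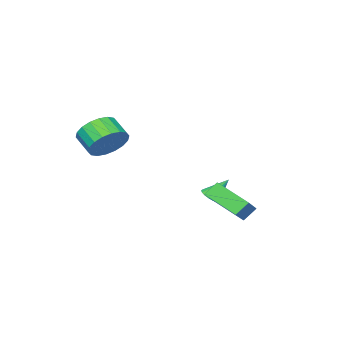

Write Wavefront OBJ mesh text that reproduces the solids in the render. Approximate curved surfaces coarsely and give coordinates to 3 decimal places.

v -1.201 3.098 -3.255
v -0.973 1.417 -2.421
v -1.775 3.33 -2.63
v -1.547 1.649 -1.796
v -0.093 3.651 -2.444
v 0.135 1.97 -1.61
v -0.667 3.883 -1.819
v -0.439 2.202 -0.985
v 2.109 -2.019 0.943
v 2.422 -1.493 1.784
v 2.285 -2.454 2.437
v 1.971 -2.981 1.597
v 1.964 -1.427 1.786
v 1.827 -2.388 2.439
v 1.534 -1.478 1.62
v 1.397 -2.439 2.273
v 1.219 -1.636 1.321
v 1.082 -2.597 1.974
v 1.079 -1.87 0.947
v 0.942 -2.831 1.6
v 1.144 -2.134 0.572
v 1.007 -3.095 1.225
v 1.399 -2.375 0.271
v 1.262 -3.336 0.924
v 1.795 -2.546 0.103
v 1.658 -3.507 0.756
v 2.253 -2.612 0.101
v 2.116 -3.573 0.754
v 2.683 -2.561 0.267
v 2.546 -3.522 0.92
v 2.998 -2.403 0.566
v 2.861 -3.364 1.219
v 3.138 -2.169 0.94
v 3.001 -3.13 1.593
v 3.073 -1.905 1.315
v 2.936 -2.866 1.968
v 2.818 -1.664 1.616
v 2.681 -2.625 2.269
v -2.454 -0.139 -2.97
v -2.167 0.305 -3.081
v -3.006 0.479 -1.93
v -2.385 0.336 -3.216
v -2.619 0.259 -3.295
v -2.815 0.091 -3.299
v -2.928 -0.13 -3.227
v -2.933 -0.353 -3.097
v -2.828 -0.527 -2.938
v -2.637 -0.613 -2.786
v -2.404 -0.589 -2.676
v -2.183 -0.463 -2.633
v -2.023 -0.262 -2.668
v -1.963 -0.034 -2.772
v -2.015 0.171 -2.921
f 2 4 1
f 5 2 1
f 1 4 3
f 3 5 1
f 2 8 4
f 6 2 5
f 6 8 2
f 4 8 3
f 7 5 3
f 3 8 7
f 7 6 5
f 8 6 7
f 10 9 13
f 10 13 11
f 11 13 14
f 11 14 12
f 13 9 15
f 13 15 14
f 14 15 16
f 14 16 12
f 15 9 17
f 15 17 16
f 16 17 18
f 16 18 12
f 17 9 19
f 17 19 18
f 18 19 20
f 18 20 12
f 19 9 21
f 19 21 20
f 20 21 22
f 20 22 12
f 21 9 23
f 21 23 22
f 22 23 24
f 22 24 12
f 23 9 25
f 23 25 24
f 24 25 26
f 24 26 12
f 25 9 27
f 25 27 26
f 26 27 28
f 26 28 12
f 27 9 29
f 27 29 28
f 28 29 30
f 28 30 12
f 29 9 31
f 29 31 30
f 30 31 32
f 30 32 12
f 31 9 33
f 31 33 32
f 32 33 34
f 32 34 12
f 33 9 35
f 33 35 34
f 34 35 36
f 34 36 12
f 35 9 37
f 35 37 36
f 36 37 38
f 36 38 12
f 37 9 10
f 37 10 38
f 38 10 11
f 38 11 12
f 40 39 42
f 40 42 41
f 42 39 43
f 42 43 41
f 43 39 44
f 43 44 41
f 44 39 45
f 44 45 41
f 45 39 46
f 45 46 41
f 46 39 47
f 46 47 41
f 47 39 48
f 47 48 41
f 48 39 49
f 48 49 41
f 49 39 50
f 49 50 41
f 50 39 51
f 50 51 41
f 51 39 52
f 51 52 41
f 52 39 53
f 52 53 41
f 53 39 40
f 53 40 41



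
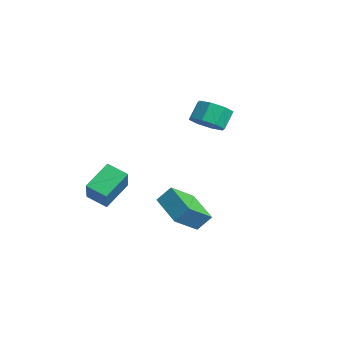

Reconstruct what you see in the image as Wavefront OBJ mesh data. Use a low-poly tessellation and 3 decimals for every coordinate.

v 2.61 -1.127 -2.905
v 2.998 -2.589 -1.789
v 2.844 -0.418 -2.058
v 3.232 -1.879 -0.941
v 4.628 -1.061 -3.519
v 5.016 -2.522 -2.402
v 4.862 -0.351 -2.671
v 5.25 -1.813 -1.555
v -0.645 2.011 1.278
v 0.35 2.078 1.638
v -0.06 2.796 2.641
v -1.055 2.729 2.282
v 0.163 2.681 1.129
v -0.248 3.399 2.132
v -0.498 2.892 0.708
v -0.908 3.61 1.711
v -1.244 2.587 0.621
v -1.655 3.305 1.624
v -1.64 1.944 0.919
v -2.05 2.662 1.922
v -1.452 1.341 1.428
v -1.863 2.059 2.431
v -0.792 1.13 1.849
v -1.202 1.848 2.852
v -0.045 1.435 1.936
v -0.456 2.153 2.939
v -1.956 -3.282 -4.499
v -2.908 -4.049 -3.975
v -2.588 -1.767 -3.428
v -3.54 -2.534 -2.904
v -0.68 -3.826 -2.976
v -1.632 -4.593 -2.452
v -1.312 -2.311 -1.905
v -2.264 -3.078 -1.381
f 2 4 1
f 5 2 1
f 1 4 3
f 3 5 1
f 2 8 4
f 6 2 5
f 6 8 2
f 4 8 3
f 7 5 3
f 3 8 7
f 7 6 5
f 8 6 7
f 10 9 13
f 10 13 11
f 11 13 14
f 11 14 12
f 13 9 15
f 13 15 14
f 14 15 16
f 14 16 12
f 15 9 17
f 15 17 16
f 16 17 18
f 16 18 12
f 17 9 19
f 17 19 18
f 18 19 20
f 18 20 12
f 19 9 21
f 19 21 20
f 20 21 22
f 20 22 12
f 21 9 23
f 21 23 22
f 22 23 24
f 22 24 12
f 23 9 25
f 23 25 24
f 24 25 26
f 24 26 12
f 25 9 10
f 25 10 26
f 26 10 11
f 26 11 12
f 28 30 27
f 31 28 27
f 27 30 29
f 29 31 27
f 28 34 30
f 32 28 31
f 32 34 28
f 30 34 29
f 33 31 29
f 29 34 33
f 33 32 31
f 34 32 33



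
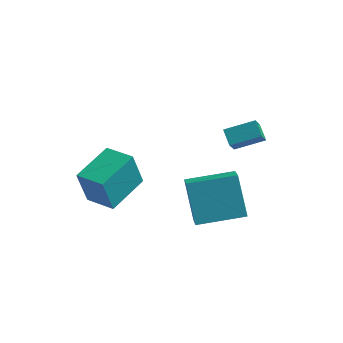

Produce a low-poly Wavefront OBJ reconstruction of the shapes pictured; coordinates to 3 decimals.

v -2.916 -3.796 1.532
v -3.291 -3.967 3.233
v -2.27 -1.901 1.865
v -2.645 -2.071 3.566
v -1.595 -4.289 1.774
v -1.97 -4.459 3.475
v -0.949 -2.393 2.107
v -1.324 -2.564 3.808
v 1.797 -3.814 1.278
v 1.069 -2.809 2.897
v 1.346 -2.654 0.355
v 0.617 -1.649 1.973
v 3.723 -2.851 1.547
v 2.994 -1.846 3.165
v 3.271 -1.691 0.623
v 2.543 -0.686 2.242
v 2.284 -0.713 3.956
v 1.849 -0.184 4.424
v 2.215 0.274 2.776
v 1.78 0.803 3.244
v 3.5 -0.103 4.396
v 3.065 0.426 4.864
v 3.431 0.884 3.216
v 2.996 1.413 3.684
f 2 4 1
f 5 2 1
f 1 4 3
f 3 5 1
f 2 8 4
f 6 2 5
f 6 8 2
f 4 8 3
f 7 5 3
f 3 8 7
f 7 6 5
f 8 6 7
f 10 12 9
f 13 10 9
f 9 12 11
f 11 13 9
f 10 16 12
f 14 10 13
f 14 16 10
f 12 16 11
f 15 13 11
f 11 16 15
f 15 14 13
f 16 14 15
f 18 20 17
f 21 18 17
f 17 20 19
f 19 21 17
f 18 24 20
f 22 18 21
f 22 24 18
f 20 24 19
f 23 21 19
f 19 24 23
f 23 22 21
f 24 22 23



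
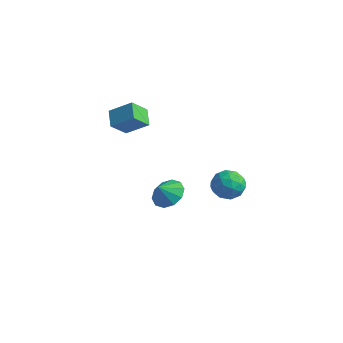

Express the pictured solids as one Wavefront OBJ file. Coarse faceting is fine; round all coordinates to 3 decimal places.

v 2.882 2.395 -1.363
v 3.77 2.452 -0.865
v 2.71 0.828 -0.875
v 3.598 0.885 -0.377
v 2.791 1.41 -0.042
v 2.897 2.379 -0.343
v 3.583 0.901 -1.397
v 3.689 1.87 -1.698
v 4.204 1.529 -0.886
v 3.714 1.844 -0.049
v 2.766 1.436 -1.691
v 2.276 1.751 -0.854
v 3.341 2.561 -1.157
v 3.139 0.719 -0.583
v 2.664 1.028 -0.386
v 3.186 1.062 -0.093
v 2.828 2.518 -0.85
v 3.35 2.552 -0.558
v 2.774 1.939 -0.074
v 3.13 0.728 -1.182
v 3.652 0.762 -0.89
v 3.294 2.218 -1.647
v 3.816 2.252 -1.354
v 3.706 1.341 -1.666
v 4.118 2.052 -0.877
v 4.017 1.131 -0.589
v 4.008 1.141 -1.189
v 4.071 1.71 -1.366
v 3.83 2.237 -0.384
v 3.729 1.316 -0.097
v 3.254 1.625 0.1
v 3.317 2.194 -0.078
v 4.085 1.695 -0.396
v 2.751 1.964 -1.643
v 2.65 1.043 -1.356
v 3.163 1.086 -1.662
v 3.226 1.655 -1.84
v 2.463 2.149 -1.151
v 2.362 1.228 -0.863
v 2.409 1.57 -0.374
v 2.472 2.139 -0.551
v 2.395 1.585 -1.344
v -1.462 1.875 -4.013
v -0.415 1.899 -3.845
v -1.578 1.205 -3.187
v -0.688 2.38 -3.493
v -1.256 2.668 -3.34
v -1.903 2.653 -3.443
v -2.381 2.341 -3.765
v -2.508 1.851 -4.181
v -2.235 1.371 -4.532
v -1.667 1.083 -4.686
v -1.02 1.098 -4.582
v -0.542 1.41 -4.261
v -4.096 0.082 1.171
v -4.918 0.752 1.754
v -3.944 1.111 0.204
v -4.766 1.78 0.787
v -2.934 0.74 2.053
v -3.756 1.409 2.636
v -2.782 1.768 1.086
v -3.604 2.438 1.669
f 1 38 17
f 38 12 41
f 17 41 6
f 38 41 17
f 1 17 13
f 17 6 18
f 13 18 2
f 17 18 13
f 1 13 22
f 13 2 23
f 22 23 8
f 13 23 22
f 1 22 34
f 22 8 37
f 34 37 11
f 22 37 34
f 1 34 38
f 34 11 42
f 38 42 12
f 34 42 38
f 2 18 29
f 18 6 32
f 29 32 10
f 18 32 29
f 6 41 19
f 41 12 40
f 19 40 5
f 41 40 19
f 12 42 39
f 42 11 35
f 39 35 3
f 42 35 39
f 11 37 36
f 37 8 24
f 36 24 7
f 37 24 36
f 8 23 28
f 23 2 25
f 28 25 9
f 23 25 28
f 4 30 16
f 30 10 31
f 16 31 5
f 30 31 16
f 4 16 14
f 16 5 15
f 14 15 3
f 16 15 14
f 4 14 21
f 14 3 20
f 21 20 7
f 14 20 21
f 4 21 26
f 21 7 27
f 26 27 9
f 21 27 26
f 4 26 30
f 26 9 33
f 30 33 10
f 26 33 30
f 5 31 19
f 31 10 32
f 19 32 6
f 31 32 19
f 3 15 39
f 15 5 40
f 39 40 12
f 15 40 39
f 7 20 36
f 20 3 35
f 36 35 11
f 20 35 36
f 9 27 28
f 27 7 24
f 28 24 8
f 27 24 28
f 10 33 29
f 33 9 25
f 29 25 2
f 33 25 29
f 44 43 46
f 44 46 45
f 46 43 47
f 46 47 45
f 47 43 48
f 47 48 45
f 48 43 49
f 48 49 45
f 49 43 50
f 49 50 45
f 50 43 51
f 50 51 45
f 51 43 52
f 51 52 45
f 52 43 53
f 52 53 45
f 53 43 54
f 53 54 45
f 54 43 44
f 54 44 45
f 56 58 55
f 59 56 55
f 55 58 57
f 57 59 55
f 56 62 58
f 60 56 59
f 60 62 56
f 58 62 57
f 61 59 57
f 57 62 61
f 61 60 59
f 62 60 61



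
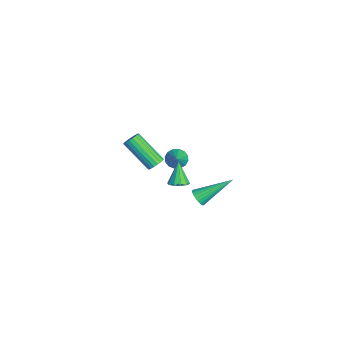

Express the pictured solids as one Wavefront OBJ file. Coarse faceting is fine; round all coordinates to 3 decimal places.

v 4.032 -0.69 0.714
v 4.519 -0.54 0.538
v 3.888 1.11 1.846
v 4.395 -0.456 0.39
v 4.215 -0.409 0.291
v 4.007 -0.404 0.257
v 3.803 -0.442 0.292
v 3.634 -0.518 0.392
v 3.525 -0.621 0.541
v 3.493 -0.733 0.716
v 3.544 -0.839 0.891
v 3.668 -0.923 1.039
v 3.848 -0.97 1.138
v 4.056 -0.975 1.172
v 4.26 -0.937 1.136
v 4.43 -0.861 1.037
v 4.538 -0.758 0.888
v 4.57 -0.646 0.713
v -2.748 -2.074 -2.254
v -2.479 -1.836 -1.85
v -3.544 -3.088 -0.403
v -3.812 -3.326 -0.806
v -2.674 -1.697 -1.873
v -3.739 -2.95 -0.426
v -2.884 -1.633 -1.972
v -3.948 -2.886 -0.525
v -3.066 -1.656 -2.127
v -4.131 -2.909 -0.68
v -3.186 -1.762 -2.306
v -4.25 -3.015 -0.859
v -3.219 -1.93 -2.475
v -4.283 -3.183 -1.028
v -3.158 -2.126 -2.601
v -4.223 -3.379 -1.154
v -3.016 -2.312 -2.657
v -4.081 -3.564 -1.21
v -2.821 -2.45 -2.634
v -3.886 -3.703 -1.187
v -2.612 -2.514 -2.535
v -3.676 -3.767 -1.088
v -2.429 -2.491 -2.38
v -3.494 -3.744 -0.933
v -2.31 -2.385 -2.201
v -3.374 -3.638 -0.754
v -2.277 -2.217 -2.032
v -3.341 -3.47 -0.585
v -2.337 -2.021 -1.906
v -3.402 -3.274 -0.459
v 3.2 -1.572 1.237
v 3.719 -1.512 1.489
v 2.58 -1.508 2.503
v 3.595 -1.184 1.412
v 3.32 -1.005 1.268
v 2.999 -1.042 1.113
v 2.755 -1.281 1.005
v 2.68 -1.632 0.986
v 2.805 -1.959 1.063
v 3.08 -2.138 1.207
v 3.401 -2.101 1.362
v 3.645 -1.862 1.47
v -2.489 -0.978 -1.669
v -2.068 -0.814 -2.135
v -1.471 -1.102 -0.791
v -2.156 -0.523 -1.992
v -2.334 -0.354 -1.761
v -2.553 -0.352 -1.506
v -2.756 -0.518 -1.295
v -2.887 -0.807 -1.183
v -2.911 -1.142 -1.202
v -2.823 -1.433 -1.345
v -2.645 -1.603 -1.576
v -2.426 -1.604 -1.831
v -2.223 -1.439 -2.042
v -2.092 -1.149 -2.154
f 2 1 4
f 2 4 3
f 4 1 5
f 4 5 3
f 5 1 6
f 5 6 3
f 6 1 7
f 6 7 3
f 7 1 8
f 7 8 3
f 8 1 9
f 8 9 3
f 9 1 10
f 9 10 3
f 10 1 11
f 10 11 3
f 11 1 12
f 11 12 3
f 12 1 13
f 12 13 3
f 13 1 14
f 13 14 3
f 14 1 15
f 14 15 3
f 15 1 16
f 15 16 3
f 16 1 17
f 16 17 3
f 17 1 18
f 17 18 3
f 18 1 2
f 18 2 3
f 20 19 23
f 20 23 21
f 21 23 24
f 21 24 22
f 23 19 25
f 23 25 24
f 24 25 26
f 24 26 22
f 25 19 27
f 25 27 26
f 26 27 28
f 26 28 22
f 27 19 29
f 27 29 28
f 28 29 30
f 28 30 22
f 29 19 31
f 29 31 30
f 30 31 32
f 30 32 22
f 31 19 33
f 31 33 32
f 32 33 34
f 32 34 22
f 33 19 35
f 33 35 34
f 34 35 36
f 34 36 22
f 35 19 37
f 35 37 36
f 36 37 38
f 36 38 22
f 37 19 39
f 37 39 38
f 38 39 40
f 38 40 22
f 39 19 41
f 39 41 40
f 40 41 42
f 40 42 22
f 41 19 43
f 41 43 42
f 42 43 44
f 42 44 22
f 43 19 45
f 43 45 44
f 44 45 46
f 44 46 22
f 45 19 47
f 45 47 46
f 46 47 48
f 46 48 22
f 47 19 20
f 47 20 48
f 48 20 21
f 48 21 22
f 50 49 52
f 50 52 51
f 52 49 53
f 52 53 51
f 53 49 54
f 53 54 51
f 54 49 55
f 54 55 51
f 55 49 56
f 55 56 51
f 56 49 57
f 56 57 51
f 57 49 58
f 57 58 51
f 58 49 59
f 58 59 51
f 59 49 60
f 59 60 51
f 60 49 50
f 60 50 51
f 62 61 64
f 62 64 63
f 64 61 65
f 64 65 63
f 65 61 66
f 65 66 63
f 66 61 67
f 66 67 63
f 67 61 68
f 67 68 63
f 68 61 69
f 68 69 63
f 69 61 70
f 69 70 63
f 70 61 71
f 70 71 63
f 71 61 72
f 71 72 63
f 72 61 73
f 72 73 63
f 73 61 74
f 73 74 63
f 74 61 62
f 74 62 63



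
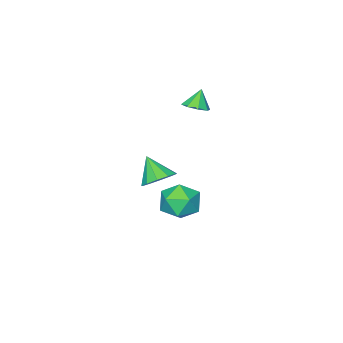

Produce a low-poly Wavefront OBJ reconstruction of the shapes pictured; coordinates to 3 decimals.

v 0.076 1.824 -0.689
v 0.645 2.335 -1.599
v 1.275 0.325 -0.781
v 1.844 0.836 -1.691
v 1.925 1.303 -0.602
v 1.183 2.23 -0.545
v 0.737 0.43 -1.835
v -0.005 1.357 -1.778
v 1.053 1.473 -2.307
v 1.787 2.013 -1.545
v 0.133 0.647 -0.835
v 0.867 1.187 -0.073
v 3.719 2.77 2.337
v 4.2 2.15 1.838
v 3.601 1.77 3.463
v 4.574 2.457 2.149
v 4.621 2.883 2.532
v 4.324 3.265 2.841
v 3.795 3.459 2.957
v 3.238 3.389 2.837
v 2.864 3.083 2.526
v 2.817 2.657 2.142
v 3.114 2.274 1.834
v 3.643 2.081 1.717
v -2.954 -1.574 2.709
v -2.396 -2.056 2.932
v -3.466 -1.666 3.791
v -2.265 -1.492 3.042
v -2.537 -0.976 2.957
v -3.054 -0.811 2.727
v -3.512 -1.093 2.486
v -3.644 -1.657 2.376
v -3.371 -2.172 2.461
v -2.855 -2.338 2.692
f 1 12 6
f 1 6 2
f 1 2 8
f 1 8 11
f 1 11 12
f 2 6 10
f 6 12 5
f 12 11 3
f 11 8 7
f 8 2 9
f 4 10 5
f 4 5 3
f 4 3 7
f 4 7 9
f 4 9 10
f 5 10 6
f 3 5 12
f 7 3 11
f 9 7 8
f 10 9 2
f 14 13 16
f 14 16 15
f 16 13 17
f 16 17 15
f 17 13 18
f 17 18 15
f 18 13 19
f 18 19 15
f 19 13 20
f 19 20 15
f 20 13 21
f 20 21 15
f 21 13 22
f 21 22 15
f 22 13 23
f 22 23 15
f 23 13 24
f 23 24 15
f 24 13 14
f 24 14 15
f 26 25 28
f 26 28 27
f 28 25 29
f 28 29 27
f 29 25 30
f 29 30 27
f 30 25 31
f 30 31 27
f 31 25 32
f 31 32 27
f 32 25 33
f 32 33 27
f 33 25 34
f 33 34 27
f 34 25 26
f 34 26 27

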